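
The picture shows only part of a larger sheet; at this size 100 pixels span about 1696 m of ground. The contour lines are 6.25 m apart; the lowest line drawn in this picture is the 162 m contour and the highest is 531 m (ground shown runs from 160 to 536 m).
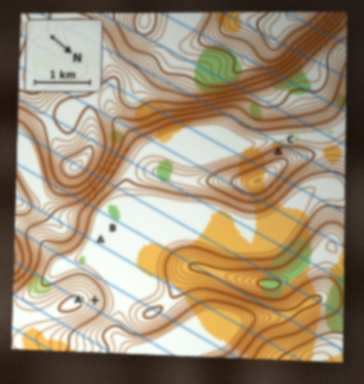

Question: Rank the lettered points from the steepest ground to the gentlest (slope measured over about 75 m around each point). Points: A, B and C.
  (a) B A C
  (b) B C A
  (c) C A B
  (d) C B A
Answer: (c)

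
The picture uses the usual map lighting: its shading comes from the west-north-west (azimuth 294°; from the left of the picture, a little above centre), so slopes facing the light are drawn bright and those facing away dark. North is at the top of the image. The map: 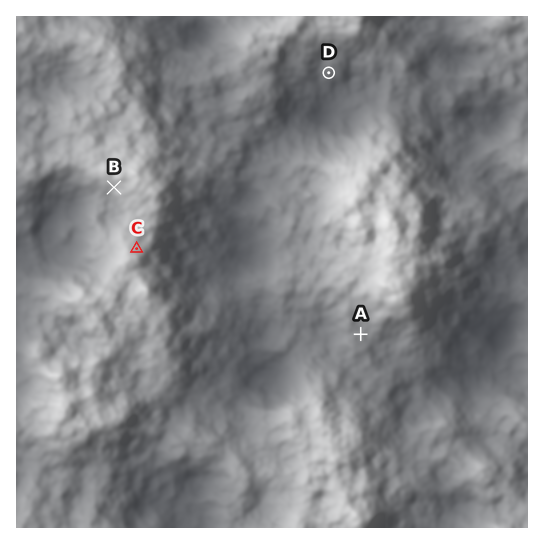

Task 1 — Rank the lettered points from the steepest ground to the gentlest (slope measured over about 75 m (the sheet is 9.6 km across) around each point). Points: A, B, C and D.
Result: B D C A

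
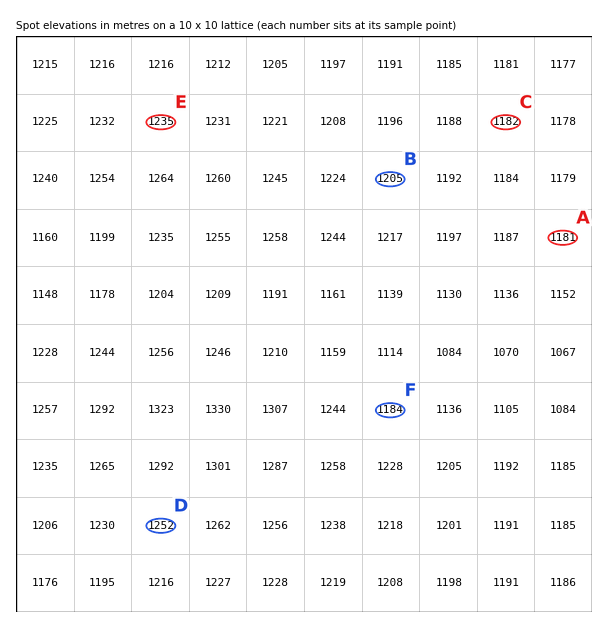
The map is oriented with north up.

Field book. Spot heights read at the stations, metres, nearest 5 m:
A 1180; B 1205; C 1180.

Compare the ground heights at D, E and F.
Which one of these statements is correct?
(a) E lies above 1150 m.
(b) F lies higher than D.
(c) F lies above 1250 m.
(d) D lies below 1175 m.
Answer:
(a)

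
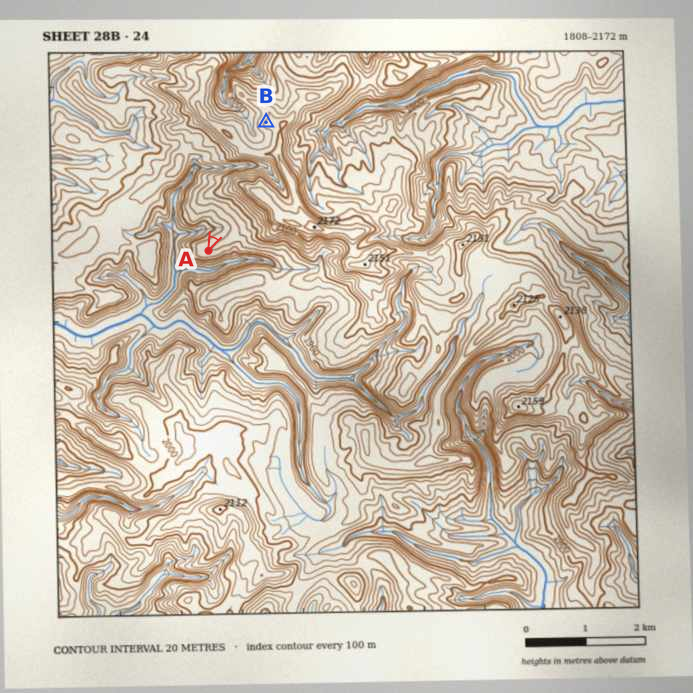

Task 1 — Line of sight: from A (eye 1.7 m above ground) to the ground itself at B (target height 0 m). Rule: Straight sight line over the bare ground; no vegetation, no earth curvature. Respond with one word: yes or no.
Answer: no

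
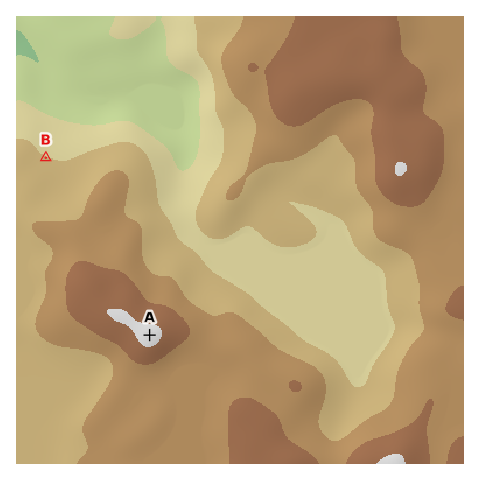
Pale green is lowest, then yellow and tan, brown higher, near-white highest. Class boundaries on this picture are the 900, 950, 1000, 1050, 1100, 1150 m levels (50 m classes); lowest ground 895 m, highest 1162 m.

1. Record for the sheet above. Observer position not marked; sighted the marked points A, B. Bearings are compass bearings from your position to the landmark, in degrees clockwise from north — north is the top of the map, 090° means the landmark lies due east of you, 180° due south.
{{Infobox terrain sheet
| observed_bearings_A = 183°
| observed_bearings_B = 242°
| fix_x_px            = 162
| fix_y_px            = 96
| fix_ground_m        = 910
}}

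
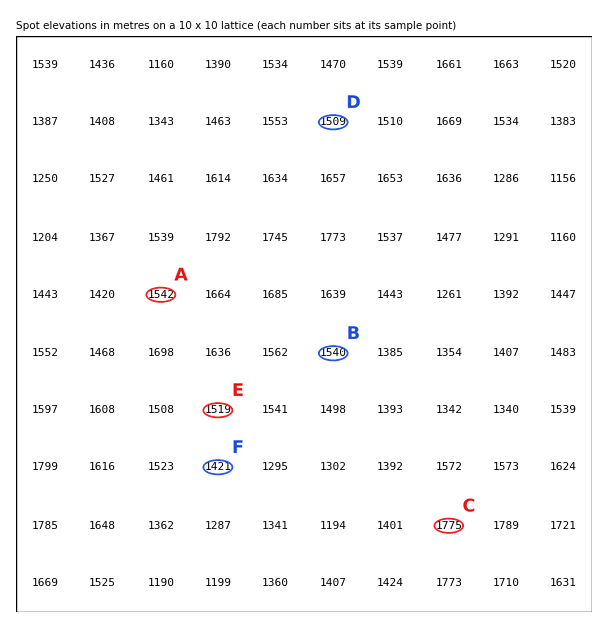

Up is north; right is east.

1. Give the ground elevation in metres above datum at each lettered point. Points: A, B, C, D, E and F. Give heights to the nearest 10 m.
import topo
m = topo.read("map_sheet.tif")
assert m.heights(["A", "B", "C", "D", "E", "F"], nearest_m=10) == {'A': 1540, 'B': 1540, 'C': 1770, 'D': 1510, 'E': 1520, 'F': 1420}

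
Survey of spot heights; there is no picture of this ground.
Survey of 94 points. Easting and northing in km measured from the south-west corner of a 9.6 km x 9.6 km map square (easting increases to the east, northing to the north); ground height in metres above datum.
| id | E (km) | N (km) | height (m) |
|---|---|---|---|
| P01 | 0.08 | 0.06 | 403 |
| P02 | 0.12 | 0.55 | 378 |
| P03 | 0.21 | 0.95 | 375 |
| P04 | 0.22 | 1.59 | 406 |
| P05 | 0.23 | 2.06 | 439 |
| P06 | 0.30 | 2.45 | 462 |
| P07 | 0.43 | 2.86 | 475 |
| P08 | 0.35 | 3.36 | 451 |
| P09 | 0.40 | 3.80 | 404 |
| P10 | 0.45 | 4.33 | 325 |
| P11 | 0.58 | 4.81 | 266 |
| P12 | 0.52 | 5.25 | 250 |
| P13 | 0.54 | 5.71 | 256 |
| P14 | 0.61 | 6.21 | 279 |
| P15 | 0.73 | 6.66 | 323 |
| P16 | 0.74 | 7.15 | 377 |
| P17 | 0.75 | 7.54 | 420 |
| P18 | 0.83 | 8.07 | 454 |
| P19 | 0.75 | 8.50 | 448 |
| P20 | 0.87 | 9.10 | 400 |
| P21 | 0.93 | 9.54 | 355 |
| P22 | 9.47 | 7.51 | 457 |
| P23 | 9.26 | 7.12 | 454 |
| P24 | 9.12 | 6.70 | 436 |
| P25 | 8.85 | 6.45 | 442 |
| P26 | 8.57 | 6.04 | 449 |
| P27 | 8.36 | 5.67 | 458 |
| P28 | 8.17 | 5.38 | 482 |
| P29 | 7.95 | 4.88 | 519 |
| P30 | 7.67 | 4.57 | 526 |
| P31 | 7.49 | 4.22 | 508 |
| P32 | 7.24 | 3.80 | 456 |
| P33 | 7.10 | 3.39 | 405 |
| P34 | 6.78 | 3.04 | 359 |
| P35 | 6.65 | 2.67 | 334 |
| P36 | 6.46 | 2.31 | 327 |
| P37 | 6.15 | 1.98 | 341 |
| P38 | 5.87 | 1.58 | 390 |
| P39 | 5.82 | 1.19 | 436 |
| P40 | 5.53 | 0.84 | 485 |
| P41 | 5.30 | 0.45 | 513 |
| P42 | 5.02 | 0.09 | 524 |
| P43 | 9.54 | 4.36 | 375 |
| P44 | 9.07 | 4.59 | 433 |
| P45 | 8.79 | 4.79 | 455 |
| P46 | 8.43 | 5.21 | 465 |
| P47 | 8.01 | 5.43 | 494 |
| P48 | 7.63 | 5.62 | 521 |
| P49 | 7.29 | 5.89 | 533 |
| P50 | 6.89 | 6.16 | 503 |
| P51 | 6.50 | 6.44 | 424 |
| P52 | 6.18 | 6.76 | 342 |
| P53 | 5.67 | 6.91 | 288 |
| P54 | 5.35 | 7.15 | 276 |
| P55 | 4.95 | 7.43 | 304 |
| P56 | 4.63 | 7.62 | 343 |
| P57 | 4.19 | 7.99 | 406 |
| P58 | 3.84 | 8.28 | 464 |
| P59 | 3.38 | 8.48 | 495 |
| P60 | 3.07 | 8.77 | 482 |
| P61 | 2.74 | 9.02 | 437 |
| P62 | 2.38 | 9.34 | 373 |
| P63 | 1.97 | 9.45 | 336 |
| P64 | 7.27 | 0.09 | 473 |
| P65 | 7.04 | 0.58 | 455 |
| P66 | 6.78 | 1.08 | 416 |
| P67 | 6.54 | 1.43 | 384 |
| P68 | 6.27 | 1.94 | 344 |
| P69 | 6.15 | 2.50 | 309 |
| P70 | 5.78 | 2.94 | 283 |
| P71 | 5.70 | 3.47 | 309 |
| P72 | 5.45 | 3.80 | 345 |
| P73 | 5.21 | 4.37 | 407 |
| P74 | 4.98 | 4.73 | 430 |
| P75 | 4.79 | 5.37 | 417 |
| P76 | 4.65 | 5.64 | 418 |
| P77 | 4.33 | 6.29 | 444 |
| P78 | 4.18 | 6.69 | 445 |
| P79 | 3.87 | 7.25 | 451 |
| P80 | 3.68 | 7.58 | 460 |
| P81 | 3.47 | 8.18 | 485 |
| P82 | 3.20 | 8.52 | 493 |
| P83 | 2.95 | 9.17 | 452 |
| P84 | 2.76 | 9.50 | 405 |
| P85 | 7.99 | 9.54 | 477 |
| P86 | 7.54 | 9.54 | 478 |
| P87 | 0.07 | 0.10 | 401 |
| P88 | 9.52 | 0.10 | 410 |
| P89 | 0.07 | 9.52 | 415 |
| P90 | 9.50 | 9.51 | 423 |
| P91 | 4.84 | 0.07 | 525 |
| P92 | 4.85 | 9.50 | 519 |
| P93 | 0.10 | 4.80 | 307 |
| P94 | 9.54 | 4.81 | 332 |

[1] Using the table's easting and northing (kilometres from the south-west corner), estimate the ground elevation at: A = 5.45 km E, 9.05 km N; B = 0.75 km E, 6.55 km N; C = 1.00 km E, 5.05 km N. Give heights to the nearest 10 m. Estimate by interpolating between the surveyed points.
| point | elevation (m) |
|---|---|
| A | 450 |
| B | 310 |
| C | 270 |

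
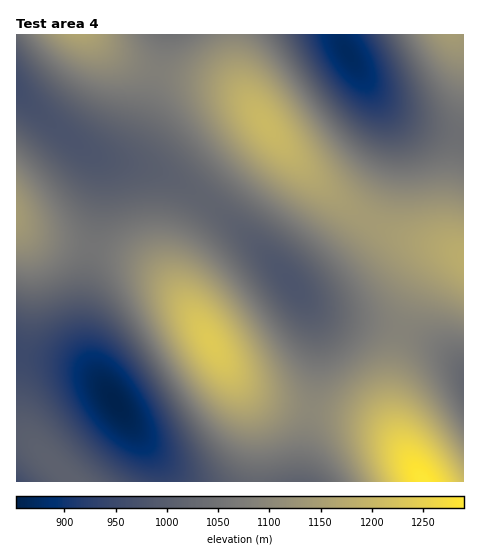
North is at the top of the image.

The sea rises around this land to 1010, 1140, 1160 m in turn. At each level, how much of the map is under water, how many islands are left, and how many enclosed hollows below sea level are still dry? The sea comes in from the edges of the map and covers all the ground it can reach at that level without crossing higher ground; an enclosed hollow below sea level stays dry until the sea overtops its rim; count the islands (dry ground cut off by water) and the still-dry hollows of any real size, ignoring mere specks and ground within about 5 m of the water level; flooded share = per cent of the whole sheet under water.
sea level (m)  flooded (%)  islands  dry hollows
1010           24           0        1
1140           81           1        0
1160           88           2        0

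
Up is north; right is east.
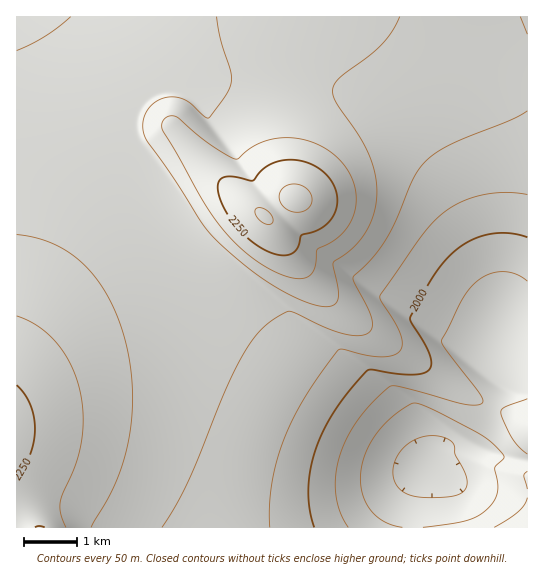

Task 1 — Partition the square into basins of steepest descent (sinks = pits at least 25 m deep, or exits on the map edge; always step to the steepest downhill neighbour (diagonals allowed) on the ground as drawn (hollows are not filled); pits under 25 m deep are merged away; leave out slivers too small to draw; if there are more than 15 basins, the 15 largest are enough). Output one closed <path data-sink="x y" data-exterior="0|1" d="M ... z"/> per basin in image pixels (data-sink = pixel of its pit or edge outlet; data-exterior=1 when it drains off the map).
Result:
<path data-sink="426 469" data-exterior="0" d="M203 167l-13 1-21 13-22 6-32 20-23 23-24 31-43 70-9 20 0 176 511 1 1-107-31-12-30-14-117-79-37-35-40-56z"/><path data-sink="490 378" data-exterior="0" d="M375 16l-77 0-2 2-7 28-5 39 1 80 4 21 7 12-11 5-12 10-8 4 14 14 34 50 37 35 117 79 30 14 30 11 1-345-31-4-40-14-58-26z"/><path data-sink="17 17" data-exterior="1" d="M297 16l-281 1 1 334 18-37 33-53 24-31 23-23 19-14 13-6 22-6 21-13 13-1 62 49 4 0 16-13 11-5-7-12-4-21-1-80 5-39z"/>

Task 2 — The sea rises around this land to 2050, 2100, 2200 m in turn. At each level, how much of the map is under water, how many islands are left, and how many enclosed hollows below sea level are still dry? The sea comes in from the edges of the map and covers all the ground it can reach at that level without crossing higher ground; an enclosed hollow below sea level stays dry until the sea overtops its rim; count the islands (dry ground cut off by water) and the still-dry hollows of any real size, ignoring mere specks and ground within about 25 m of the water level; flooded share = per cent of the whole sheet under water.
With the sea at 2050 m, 23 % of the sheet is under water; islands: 0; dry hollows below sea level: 0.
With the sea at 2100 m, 35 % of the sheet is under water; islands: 0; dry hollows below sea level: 0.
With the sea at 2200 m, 89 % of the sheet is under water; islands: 1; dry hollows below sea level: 0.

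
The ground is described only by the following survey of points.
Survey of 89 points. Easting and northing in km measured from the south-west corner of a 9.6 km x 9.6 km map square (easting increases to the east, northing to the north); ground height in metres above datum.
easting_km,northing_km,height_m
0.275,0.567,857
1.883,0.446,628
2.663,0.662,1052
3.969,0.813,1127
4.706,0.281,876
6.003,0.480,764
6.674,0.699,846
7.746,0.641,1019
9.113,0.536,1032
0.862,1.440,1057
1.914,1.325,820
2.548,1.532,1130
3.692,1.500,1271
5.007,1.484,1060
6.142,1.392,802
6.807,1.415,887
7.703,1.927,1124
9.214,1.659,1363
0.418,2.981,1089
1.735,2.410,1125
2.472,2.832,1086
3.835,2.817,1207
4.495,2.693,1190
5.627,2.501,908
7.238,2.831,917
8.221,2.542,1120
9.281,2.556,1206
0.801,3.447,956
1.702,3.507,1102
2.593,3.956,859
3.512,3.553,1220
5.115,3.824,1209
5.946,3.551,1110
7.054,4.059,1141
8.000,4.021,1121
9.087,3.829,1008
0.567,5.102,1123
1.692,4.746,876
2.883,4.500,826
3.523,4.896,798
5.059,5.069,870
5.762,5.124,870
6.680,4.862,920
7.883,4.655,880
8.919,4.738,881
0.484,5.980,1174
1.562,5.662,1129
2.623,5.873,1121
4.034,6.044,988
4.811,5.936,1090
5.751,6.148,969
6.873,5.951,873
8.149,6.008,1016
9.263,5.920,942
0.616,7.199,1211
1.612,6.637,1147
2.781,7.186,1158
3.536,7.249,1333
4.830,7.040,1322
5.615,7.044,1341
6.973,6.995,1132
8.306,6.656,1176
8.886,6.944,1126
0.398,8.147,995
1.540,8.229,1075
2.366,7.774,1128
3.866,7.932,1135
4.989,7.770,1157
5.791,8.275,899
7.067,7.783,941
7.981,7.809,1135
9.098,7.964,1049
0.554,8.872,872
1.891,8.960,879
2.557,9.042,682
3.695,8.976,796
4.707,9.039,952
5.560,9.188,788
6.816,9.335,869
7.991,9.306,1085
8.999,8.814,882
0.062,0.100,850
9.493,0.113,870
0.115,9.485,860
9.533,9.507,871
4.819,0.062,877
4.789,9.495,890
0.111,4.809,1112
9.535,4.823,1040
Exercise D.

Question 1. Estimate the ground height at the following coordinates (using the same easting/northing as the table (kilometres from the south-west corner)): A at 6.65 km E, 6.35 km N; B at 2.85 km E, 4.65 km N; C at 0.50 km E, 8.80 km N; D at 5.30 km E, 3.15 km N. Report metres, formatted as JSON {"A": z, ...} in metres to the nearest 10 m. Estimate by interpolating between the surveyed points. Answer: {"A": 890, "B": 830, "C": 870, "D": 1070}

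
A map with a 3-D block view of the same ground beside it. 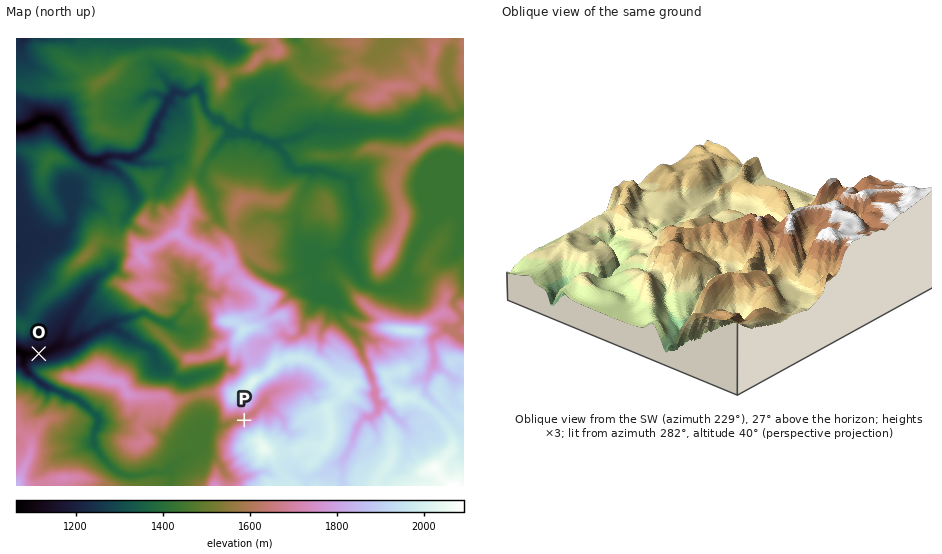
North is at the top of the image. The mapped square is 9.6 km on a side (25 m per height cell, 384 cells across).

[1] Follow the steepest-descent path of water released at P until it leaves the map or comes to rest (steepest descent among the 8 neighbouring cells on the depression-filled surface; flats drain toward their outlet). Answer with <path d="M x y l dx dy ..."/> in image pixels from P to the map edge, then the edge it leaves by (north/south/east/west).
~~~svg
<path d="M244 420l-1-1-7 1-12 6-15 0-3 5-2 7-4 9-13 8-11 9-4 2-10 7-14 0-10 3-9 0-2-1-3 0-7-4-14-12-9-16 0-9 3-6 0-9-2-5-8-8-5-2-5-5-10-3-8-5-9-2-9-5-15-14-2-5 0-10-4-4-3 0"/>
exit: west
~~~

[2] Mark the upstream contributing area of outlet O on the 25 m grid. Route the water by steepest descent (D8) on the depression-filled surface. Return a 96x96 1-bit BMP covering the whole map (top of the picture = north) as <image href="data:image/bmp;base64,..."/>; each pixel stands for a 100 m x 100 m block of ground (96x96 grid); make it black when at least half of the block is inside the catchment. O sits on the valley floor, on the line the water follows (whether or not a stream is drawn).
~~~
<image width="96" height="96" href="data:image/bmp;base64,Qk2+BAAAAAAAAD4AAAAoAAAAYAAAAGAAAAABAAEAAAAAAIAEAAATCwAAEwsAAAIAAAAAAAAA////AAAAAAAAAAAAAAAAAAAAAAAAAAAAAAAAAAAAAAAAAAAAAAAAAAAAAAAAAAAAAAAAAAAAAAAAAAAAAAAAAAAAAAAAAAAAAAAAAAAAAAAAAAAAAAAAAAAAAAAAAAAAAAAAAAAAAAAAAAAAAAAAAAAAAAAAAAAAAAAAAAAAAAAAAAAAAAAAAAAAAAAAAAAAAAAAAAAAAAAAAAAAAAAAAAAAAAAAAAAAAAAAAAAAAAAAAAAAAAAAAAAAAAAAAAAAAAAAAAAAAAAAAAAAAAAAAAAAAAAAAAAAAAAAAAAAAAAAAAAA8AAAAAAAAAAAAAD//gAAAAAAAAAAAAH///+AAAAAAAAAAAH////AAAAAAAAAAA/////gAAAAAAAAf//////gAAAAAAAH///////AAAAAAAAH///////AAAAAAAAH///////AAAAAAAAH///////AAAAAAAAH//////+AAAAAAAAH//////+AAAAAAAAH//////8AAAAAAAAP//////8AAAAAAAAf//////8AAAAAAAA///////+AAAAAAAA///////+AAAAAAAAf//////+AAAAAAAAP///////gAAAAAAAP///////wAAAAAAAH///////4AAAAAAAH///////4AAAAAAAD///////4AAAAAAAA///////wAAAAAAAAf//////gAAAAAAAAP/////+AAAAAAAAAH/////8AAAAAAAAAH/////4AAAAAAAAAD/////wAAAAAAAAAB/////AAAAAAAAAAA////+AAAAAAAAAAAf///8AAAAAAAAAAAP///4AAAAAAAAAAAP/D/AAAAAAAAAAAACAB+AAAAAAAAAAAAAAAYAAAAAAAAAAAAAAAAAAAAAAAAAAAAAAAAAAAAAAAAAAAAAAAAAAAAAAAAAAAAAAAAAAAAAAAAAAAAAAAAAAAAAAAAAAAAAAAAAAAAAAAAAAAAAAAAAAAAAAAAAAAAAAAAAAAAAAAAAAAAAAAAAAAAAAAAAAAAAAAAAAAAAAAAAAAAAAAAAAAAAAAAAAAAAAAAAAAAAAAAAAAAAAAAAAAAAAAAAAAAAAAAAAAAAAAAAAAAAAAAAAAAAAAAAAAAAAAAAAAAAAAAAAAAAAAAAAAAAAAAAAAAAAAAAAAAAAAAAAAAAAAAAAAAAAAAAAAAAAAAAAAAAAAAAAAAAAAAAAAAAAAAAAAAAAAAAAAAAAAAAAAAAAAAAAAAAAAAAAAAAAAAAAAAAAAAAAAAAAAAAAAAAAAAAAAAAAAAAAAAAAAAAAAAAAAAAAAAAAAAAAAAAAAAAAAAAAAAAAAAAAAAAAAAAAAAAAAAAAAAAAAAAAAAAAAAAAAAAAAAAAAAAAAAAAAAAAAAAAAAAAAAAAAAAAAAAAAAAAAAAAAAAAAAAAAAAAAAAAAAAAAAAAAAAAAAAAAAAAAAAAAAAAAAAAAAAAAAAAAAAAAAAAAAAAAAAAAAAAAAAAAAAAAAAAAAAAAAAAAAAAAAAAAAAAAAAAAAAAAAAAAAAAAAAAAAAAAAAAAAAA="/>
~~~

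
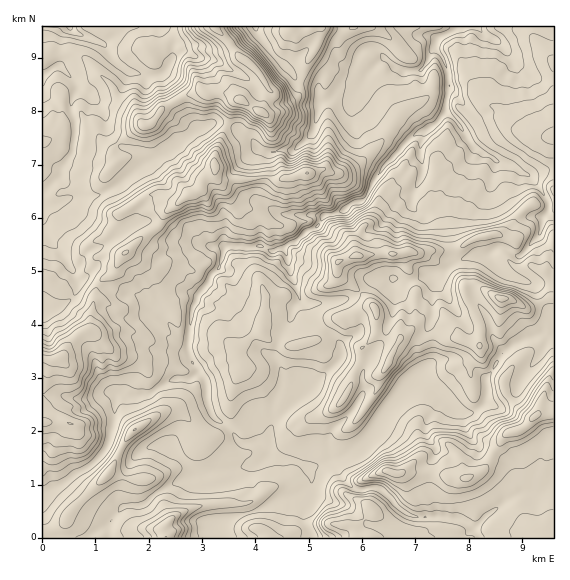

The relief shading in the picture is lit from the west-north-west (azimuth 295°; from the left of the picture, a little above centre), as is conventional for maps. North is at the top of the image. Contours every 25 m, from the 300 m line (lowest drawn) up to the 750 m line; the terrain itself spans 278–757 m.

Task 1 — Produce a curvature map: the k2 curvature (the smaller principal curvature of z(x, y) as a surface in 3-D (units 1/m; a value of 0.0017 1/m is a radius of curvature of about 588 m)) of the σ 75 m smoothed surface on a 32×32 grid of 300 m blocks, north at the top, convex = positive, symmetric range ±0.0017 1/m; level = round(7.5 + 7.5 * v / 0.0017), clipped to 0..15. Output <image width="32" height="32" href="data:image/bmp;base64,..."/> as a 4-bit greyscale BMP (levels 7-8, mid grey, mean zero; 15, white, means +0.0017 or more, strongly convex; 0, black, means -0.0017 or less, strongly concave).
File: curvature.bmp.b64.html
<image width="32" height="32" href="data:image/bmp;base64,Qk12AgAAAAAAAHYAAAAoAAAAIAAAACAAAAABAAQAAAAAAAACAAATCwAAEwsAABAAAAAAAAAAAAAAABEREQAiIiIAMzMzAERERABVVVUAZmZmAHd3dwCIiIgAmZmZAKqqqgC7u7sAzMzMAN3d3QDu7u4A////AGZmZmh0Zmh3NFdmd4dVh3hYd1VXdFUzVkVkhwEjZmd3VnZlJFVnd1ZjRWBId1Zmd1NXZ5VGZmd3dFEDdmiXV3dlEXOHZmd2Z3ZSSmdXd2d3dpAzJWiHd2d3ZSJYOGRlV3imCFRnhWdndmZFZVc2iFR3dhV3ZzV3Z4ZFRGdUNDOGZTVUN4codnZVkmJWZWMzV2Z0VmNWN4dnZIZFNmZzdDh4hGV3Y2eIZWU2WDNoYzclaVaGd2SIdUh4NlZ1RFkVdEdoZndjiHdnd0Nlhmh3VEZFeFZmcYd4dnWWZHdXVmZmZGZ3Z4F3d3VDNZVXZGSHZXdGRXdjN2h1V2REaFSVYxaGVXZ4eBRpgWVzM0NDdBNndHZ4ZndzdzJmmGZ2ZTNjZ2Z3RnVlQhAwJ0hXZmV2SBV3ZmRWNFWHiRB1dVRWRWdiZ2WHZ3RjdiEwAEVld3VWYXdkNYZ4Z0N4d0MHZXd3dXJmeGM0dnVmeJaJBIV3d2YldXaHVEaXNEGGZWBUiGYkZoZmdEQzdlEQBFR3A4c0d4h3V0amVBMihhRld2EXF3iIdXZXaFQzOJhDVnd3QHd3eGZVZidnhpR0U2d3eIBod3dmV3QiOGhFcERnd2aAiHdmVXhFdTUyaAN0dnQxUIiFaIeFWJcyRmEHZlRFiAiHVXiEJmZmNoUgeXk3ZmUyQld2"/>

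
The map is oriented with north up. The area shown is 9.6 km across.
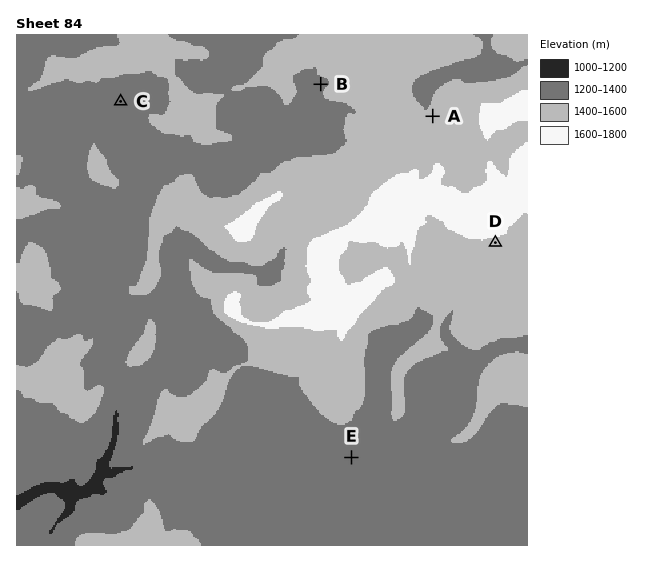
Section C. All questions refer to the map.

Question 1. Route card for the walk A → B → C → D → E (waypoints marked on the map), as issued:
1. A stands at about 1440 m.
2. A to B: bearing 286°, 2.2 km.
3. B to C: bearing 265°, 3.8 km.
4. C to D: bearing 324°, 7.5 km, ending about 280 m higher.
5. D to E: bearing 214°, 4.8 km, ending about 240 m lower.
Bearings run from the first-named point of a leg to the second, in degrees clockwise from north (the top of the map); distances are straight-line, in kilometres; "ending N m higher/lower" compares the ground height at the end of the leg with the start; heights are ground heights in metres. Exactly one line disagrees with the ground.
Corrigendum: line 4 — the bearing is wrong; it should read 111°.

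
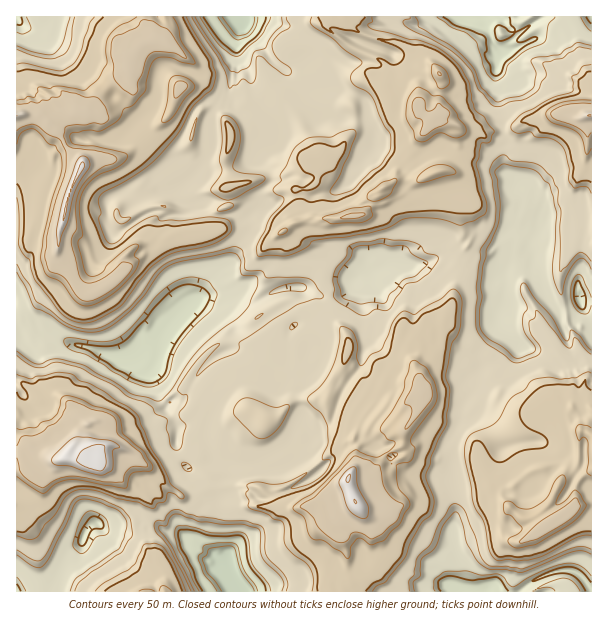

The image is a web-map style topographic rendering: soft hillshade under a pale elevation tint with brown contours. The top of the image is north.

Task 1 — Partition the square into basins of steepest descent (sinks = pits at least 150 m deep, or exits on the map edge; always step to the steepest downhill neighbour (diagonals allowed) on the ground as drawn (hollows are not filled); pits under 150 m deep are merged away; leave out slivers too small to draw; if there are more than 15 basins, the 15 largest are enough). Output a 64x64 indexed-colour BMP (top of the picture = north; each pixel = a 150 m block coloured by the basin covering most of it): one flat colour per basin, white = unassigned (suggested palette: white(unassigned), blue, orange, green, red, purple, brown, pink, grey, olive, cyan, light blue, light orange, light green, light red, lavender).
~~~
<image width="64" height="64" href="data:image/bmp;base64,Qk12CAAAAAAAAHYAAAAoAAAAQAAAAEAAAAABAAQAAAAAAAAIAAATCwAAEwsAABAAAAAAAAAA////ALR3HwAOf/8ALKAsACgn1gC9Z5QAS1aMAMJ34wB/f38AIr28AM++FwDox64AeLv/AIrfmACWmP8A1bDFAHd3d3d3d3d3IiIiIiIiIiIiIlVVVVVVVVVVVVVVVVVVd3d3d3d3d3ciIiIiIiIiIiIiJVVVVVVVVVVVVVVVVVV3d3d3d3d3dyIiIiIiIiIiIiIlVVVVVVVVVVVVVVVVVXd3d3d3d3d3IiIiIiIiIiIiIiVVVVVVVVVVVVVVVVVVd3d3d3d3d3IiIiIiIiIiIiIiJVVVVVVVVVVVVVVVVVV3d3d3d3d3IiIiIiIiIiIiIiJVVVVVVVVVVVVVVVVVVXd3d3d3d3ciIiIiIiIiIiIiIlVVVVVVVVVVVSIiVVVVd3d3d3d3ciIiIiIiIiIiIiIlVVVVVVVVVVVVIiIlVVV3d3d3d3dyIiIiIiIiIiIiIiJVVVVVVVVVVVUiIiJVVXd3d3d3d3ciIiIiIiIiIiIiIiJVVVVVVVVVVVIiIiJVInd3d3d3dyIiIiIiIiISIiIiIlVVVVVVVVVVIiIiIiIid3d3d3d3IiEREiIiIREiIiIlVVVVVVVVVVIiIiIiIiInd3d3dyIiERERERERERIiIiJVVVVVVVVVUiIiIiIiIiJ3d3dyIiERERERERERIiIiIiIiVVVVVVUiIiIiIiIiIid3ciIiEREREREREREiIiIiIiJVVVVVVSIiIiIiIiIiIiISIiERERERERERIiIiIiIiIiVVVVVSIiIiIiIiIiIiIhEREREREREREREiIiIiIiIiJEREREQiIiIiIiIiIiIhERERERERERERESIiIiIiIiIkRERERERCIiIiIiIiIiIRERERERERERERIiIiIiIiIiJEREREREQiIiIkIiIiIRERERERERERERESIiIiIiIiIkREREREREIiIkQiIiIREREREREREREREREiIiIiIiESJEREREREREIkRCIiIRERERERERERERERERERIiIiEREkRERERERERERCIhERERERERERERERERERERESIiERERREREREREREREIRERERERERERERERERERERERIiIRERFEREREREREREQhERERERERERERERERERERERESIREREUREREREREREREERERERERERERERERERERERERERERESJEREREREREREQREREREREREREREREREREREREREREREkRERERERERERBERERERERERERERERERERERERERERESJEREREREREREEREREREREREREREREREREREREREREREkREREREREREQRERERERERERERERERERERERERERERERRERERERERERBEREREREREREREREREREREREREREREREUREREREREREERERERERERERERERERERERERERERERERREREREREREQREREREREREREREREREREREREREREREREURERERERERBERERIhERERERERERERERERERERERERERREREREREREERERIiIxERERERERERERERERERERERERFEREREREREQREREiIjMREREREREREREREREREREREREURERERERERBEREyIzMzERERERERERERERERERERERERREREREREREERETMzMzMxEREREREREREREREREREREREUREREREREQRERMzMzMzMxERERERERERERERERERERERRERERERERCIREzMzMzMzMRERERERERERERERERERERFEREREREREIhETMzMzMzMzMzMREREREREREREREREREUREREREREQiIiMzMzMzMzMzMxERERERMxEREREREREURERERERERCIiIjMzMzMzMzMzMRERERMzMzMxERERERREREREREREIiIiMzMzMzMzMzMzEREREzMzMzMREREREUREREREREQiIiIzMzMzMzMzMzERERETMzMzMxEREREURERERERERCIiIjMzMzMzMzMzMzMRERETMzMzMxERERREREREREREIiIiIzMzMzMzMzMzMzMzEREzMzMzMyIRFEREREREREQiIiIiMzMzMzMzMzMzMzMzETMzMzMzIiJERERERERERCIiIiIiIjMzMzMzMzMzMzMzMzMzMzMiIiREREREREREIiIiIiIiIzMzMzMzMzMzMzMzMzMzMyIiJEREREREREQiIiIiIiIiMzMzMzMzMzMzMzMzMzMzMiIkRERERERERCIiIiIiIiIjMzMzMzMzMzMzMzMzMzMzIiZmZmREREREIigiIiIiIiIzMzMzMzMzMzMzMzMzMzMiZmZmZmRERESIiIiIIiIiIiMzMzMzMzMzMzMzMzMzMiZmZmZmZmZmZoiIiIiCIiIiIjMzMzMzMzMzMzMzMzMiJmZmZmZmZmZmiIiIiIgiIiIiMzMzMzMzMzMzMzMzIiImZmZmZmZmZmaIiIiIiCIiIiIzMzMzMzMzMzMzMzIiIiZmZmZmZmZmZoiIiIiIiCIiIzMzMzMzMzMzMzMzMiIiJmZmZmZmZmZmiIiIiIiIIiIzMzMzMzMzMzMzMzMyIiJmZmZmZmZmZmaIiIiIiIiCIzMzMzMzMzMzMzMzMiIiJmZmZmZmZmZmZoiIiIiIiIgjMzMzMzMzMzMzMzIiIiZmZmZmZmZmZmZmiIiIiIiIiIIzMzMzMzMzMzMzIiJmZmZmZmZmZmZmZmaIiIiIiIiIgjMzMzMzMzMzMzIiZmZmZmZmZmZmZmZmZoiIiIiIiIgiIzMzMzMzMzMzMiZmZmZmZmZmZmZmZmZm"/>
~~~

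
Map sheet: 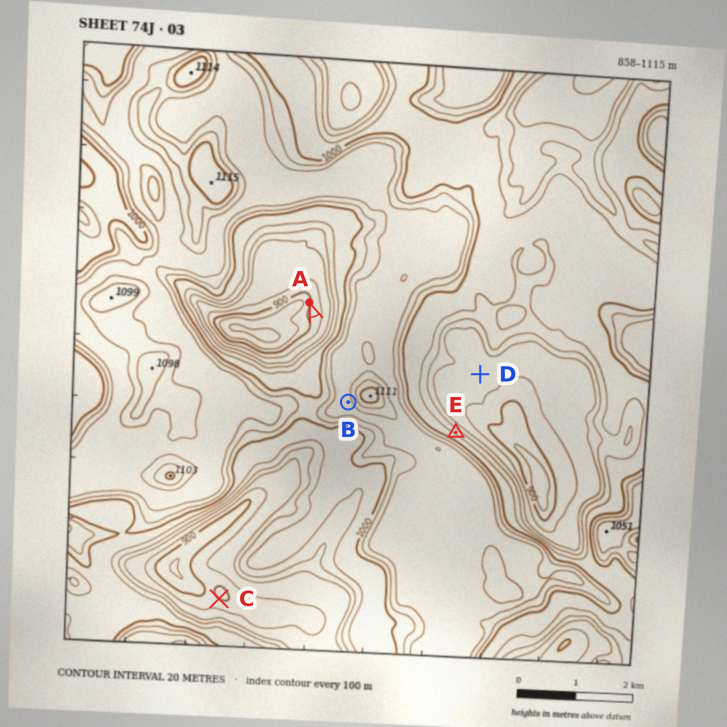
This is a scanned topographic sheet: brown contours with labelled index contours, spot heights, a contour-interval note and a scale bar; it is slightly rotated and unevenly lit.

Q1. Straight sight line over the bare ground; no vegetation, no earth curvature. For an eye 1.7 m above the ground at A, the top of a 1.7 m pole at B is hidden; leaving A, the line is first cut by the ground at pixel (324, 339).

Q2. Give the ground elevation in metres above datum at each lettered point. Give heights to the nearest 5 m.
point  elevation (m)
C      900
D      925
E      975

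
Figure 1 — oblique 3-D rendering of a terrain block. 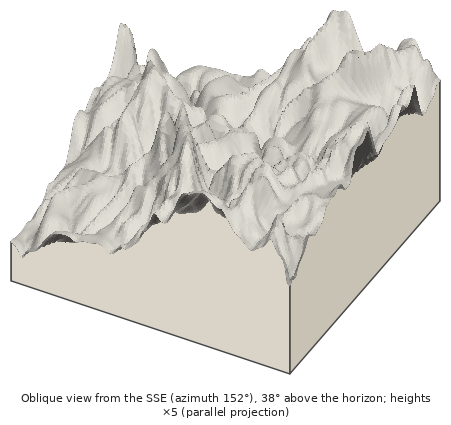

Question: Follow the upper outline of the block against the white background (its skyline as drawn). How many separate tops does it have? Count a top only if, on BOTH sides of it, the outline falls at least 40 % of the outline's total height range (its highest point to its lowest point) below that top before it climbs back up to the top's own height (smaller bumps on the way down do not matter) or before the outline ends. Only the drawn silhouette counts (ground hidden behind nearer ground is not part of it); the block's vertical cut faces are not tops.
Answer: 0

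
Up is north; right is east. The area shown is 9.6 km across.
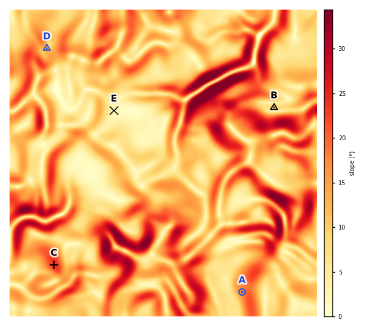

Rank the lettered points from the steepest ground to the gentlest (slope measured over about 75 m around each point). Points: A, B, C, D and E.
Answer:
C A D B E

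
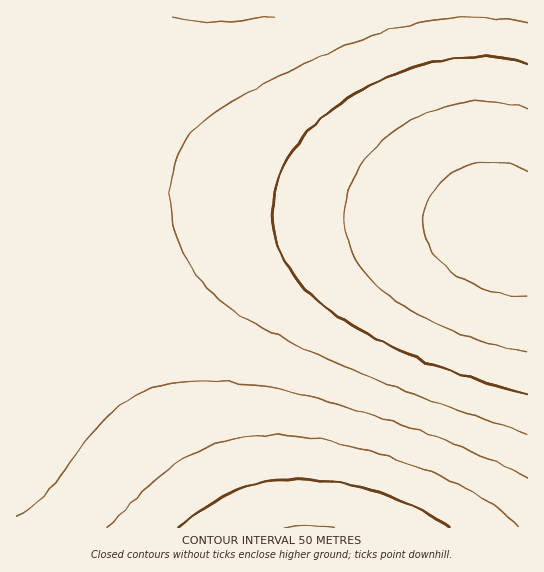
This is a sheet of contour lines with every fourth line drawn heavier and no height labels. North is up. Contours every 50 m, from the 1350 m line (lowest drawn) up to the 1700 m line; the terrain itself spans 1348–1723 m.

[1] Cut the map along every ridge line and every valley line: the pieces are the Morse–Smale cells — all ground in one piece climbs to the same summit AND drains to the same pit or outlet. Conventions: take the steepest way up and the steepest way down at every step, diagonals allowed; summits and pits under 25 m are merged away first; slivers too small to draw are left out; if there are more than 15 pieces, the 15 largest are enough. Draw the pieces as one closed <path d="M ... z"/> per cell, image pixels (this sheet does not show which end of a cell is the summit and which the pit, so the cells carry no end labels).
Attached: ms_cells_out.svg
<path d="M527 16l-50 1 0 61 6 85 8 44 11 24-13-6-26-5-82-11-71-12-68-17-77-31-43-21-85-48-12-4-9 1 1 451 511-1z"/><path d="M477 16l-460 0-1 59 21 5 85 48 43 21 77 31 68 17 71 12 82 11 38 9-10-22-8-44-4-50z"/>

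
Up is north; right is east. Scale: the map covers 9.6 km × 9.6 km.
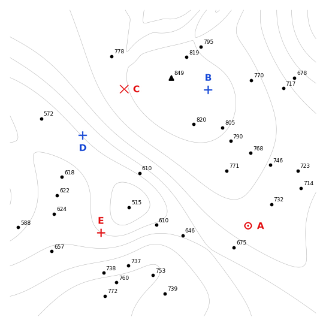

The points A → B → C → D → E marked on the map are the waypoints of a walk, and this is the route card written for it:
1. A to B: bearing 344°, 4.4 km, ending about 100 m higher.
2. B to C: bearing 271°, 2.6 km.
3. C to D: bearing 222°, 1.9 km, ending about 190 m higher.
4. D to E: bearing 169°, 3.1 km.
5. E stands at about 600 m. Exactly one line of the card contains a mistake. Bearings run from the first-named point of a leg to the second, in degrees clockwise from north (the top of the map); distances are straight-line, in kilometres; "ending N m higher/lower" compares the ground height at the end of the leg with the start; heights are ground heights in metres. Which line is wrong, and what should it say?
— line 3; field sense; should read lower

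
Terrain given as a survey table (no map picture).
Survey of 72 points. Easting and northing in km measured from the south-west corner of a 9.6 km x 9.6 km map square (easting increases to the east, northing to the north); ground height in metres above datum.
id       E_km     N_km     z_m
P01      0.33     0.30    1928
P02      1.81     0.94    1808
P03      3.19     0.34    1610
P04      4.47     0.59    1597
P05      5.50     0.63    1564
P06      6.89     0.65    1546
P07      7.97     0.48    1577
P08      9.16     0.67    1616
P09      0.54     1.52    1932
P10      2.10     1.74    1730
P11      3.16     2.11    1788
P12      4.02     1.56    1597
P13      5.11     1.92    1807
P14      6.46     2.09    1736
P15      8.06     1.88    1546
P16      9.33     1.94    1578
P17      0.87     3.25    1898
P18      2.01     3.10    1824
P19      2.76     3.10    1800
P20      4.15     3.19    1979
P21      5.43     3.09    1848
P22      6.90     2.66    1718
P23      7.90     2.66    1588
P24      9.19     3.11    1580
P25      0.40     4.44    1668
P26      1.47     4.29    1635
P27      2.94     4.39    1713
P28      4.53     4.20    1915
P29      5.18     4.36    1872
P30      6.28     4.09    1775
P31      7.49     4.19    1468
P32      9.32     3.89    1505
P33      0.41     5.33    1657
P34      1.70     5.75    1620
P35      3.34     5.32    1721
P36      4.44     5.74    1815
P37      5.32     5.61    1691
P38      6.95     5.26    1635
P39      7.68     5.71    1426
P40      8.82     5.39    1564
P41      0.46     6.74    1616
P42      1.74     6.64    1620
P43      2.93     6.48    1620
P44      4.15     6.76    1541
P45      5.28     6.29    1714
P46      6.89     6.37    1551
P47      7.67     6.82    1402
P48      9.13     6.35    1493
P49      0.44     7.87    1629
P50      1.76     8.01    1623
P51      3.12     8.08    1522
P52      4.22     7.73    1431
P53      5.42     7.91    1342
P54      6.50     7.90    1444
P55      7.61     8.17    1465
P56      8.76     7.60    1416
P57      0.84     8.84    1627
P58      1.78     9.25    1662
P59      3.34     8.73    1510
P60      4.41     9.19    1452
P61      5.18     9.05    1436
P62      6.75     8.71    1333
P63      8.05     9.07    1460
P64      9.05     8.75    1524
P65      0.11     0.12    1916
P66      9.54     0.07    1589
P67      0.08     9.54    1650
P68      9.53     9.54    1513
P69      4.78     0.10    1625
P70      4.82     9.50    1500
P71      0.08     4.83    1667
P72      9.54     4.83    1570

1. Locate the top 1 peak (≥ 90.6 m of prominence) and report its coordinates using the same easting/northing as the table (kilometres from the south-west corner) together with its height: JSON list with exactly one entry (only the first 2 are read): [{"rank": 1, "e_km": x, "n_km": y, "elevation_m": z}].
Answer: [{"rank": 1, "e_km": 3.99, "n_km": 3.21, "elevation_m": 1987}]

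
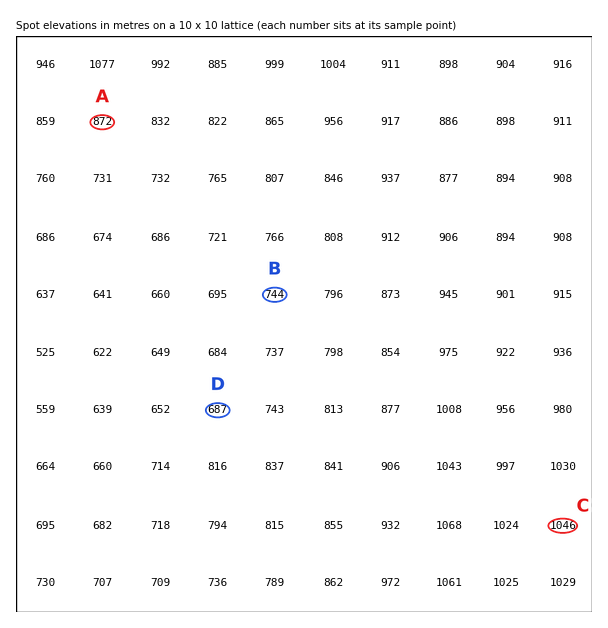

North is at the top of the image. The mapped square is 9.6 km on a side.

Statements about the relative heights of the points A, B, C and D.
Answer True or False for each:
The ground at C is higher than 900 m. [True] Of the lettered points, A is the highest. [False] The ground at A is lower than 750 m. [False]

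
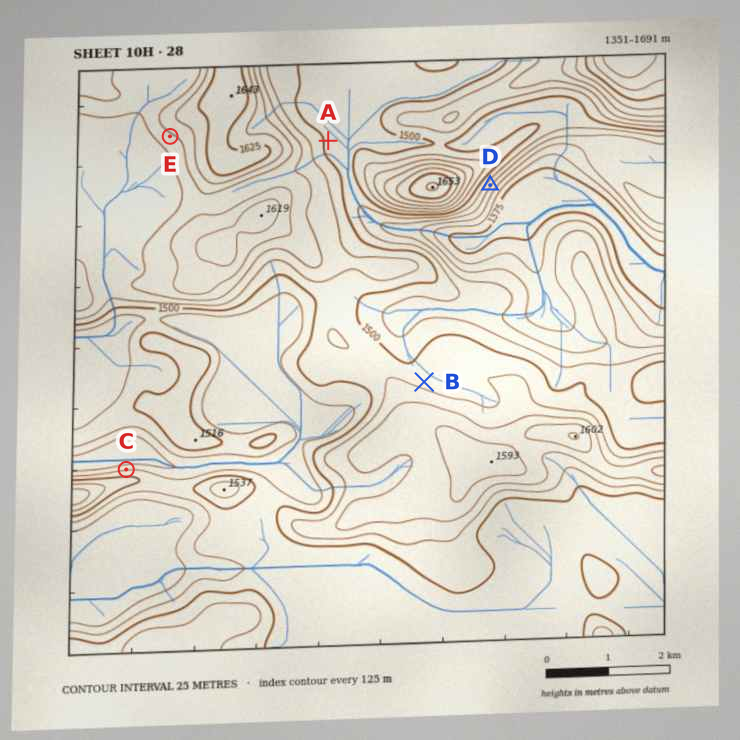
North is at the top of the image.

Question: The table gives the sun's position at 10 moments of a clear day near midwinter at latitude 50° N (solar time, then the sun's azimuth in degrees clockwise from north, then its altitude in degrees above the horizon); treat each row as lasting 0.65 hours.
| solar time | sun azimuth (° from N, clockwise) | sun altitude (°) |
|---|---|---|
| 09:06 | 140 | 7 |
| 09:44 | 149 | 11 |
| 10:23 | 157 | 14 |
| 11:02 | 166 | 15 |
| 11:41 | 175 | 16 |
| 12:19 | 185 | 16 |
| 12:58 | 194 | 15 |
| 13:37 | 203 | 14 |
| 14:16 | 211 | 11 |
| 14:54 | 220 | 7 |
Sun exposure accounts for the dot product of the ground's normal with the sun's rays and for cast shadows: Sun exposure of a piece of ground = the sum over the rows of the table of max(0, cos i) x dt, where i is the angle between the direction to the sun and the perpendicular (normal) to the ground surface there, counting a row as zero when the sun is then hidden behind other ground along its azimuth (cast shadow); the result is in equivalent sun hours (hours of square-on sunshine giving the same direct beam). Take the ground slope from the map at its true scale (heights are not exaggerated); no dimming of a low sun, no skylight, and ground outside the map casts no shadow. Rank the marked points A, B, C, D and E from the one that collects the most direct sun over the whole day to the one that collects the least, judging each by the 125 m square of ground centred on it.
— D > E > A > B > C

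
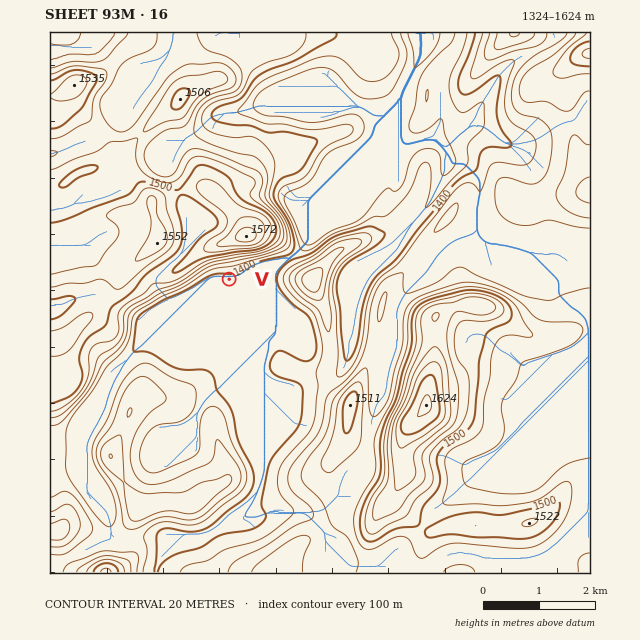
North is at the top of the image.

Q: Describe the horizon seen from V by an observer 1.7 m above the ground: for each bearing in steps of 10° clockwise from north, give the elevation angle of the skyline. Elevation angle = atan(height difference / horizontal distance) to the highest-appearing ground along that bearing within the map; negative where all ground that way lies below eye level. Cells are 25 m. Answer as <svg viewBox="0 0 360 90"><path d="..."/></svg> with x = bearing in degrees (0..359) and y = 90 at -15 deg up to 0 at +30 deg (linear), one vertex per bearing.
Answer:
<svg viewBox="0 0 360 90"><path d="M0 33l10 0 10 1 10 2 10 5 10 8 10 7 10 2 10-3 10-3 10 2 10 1 10-1 10 0 10 2 10 1 10 1 10 0 10 0 10 0 10 0 10 0 10 0 10 1 10-3 10-1 10-1 10-4 10-4 10-2 10-2 10-2 10-2 10-3 10-2 10 0"/></svg>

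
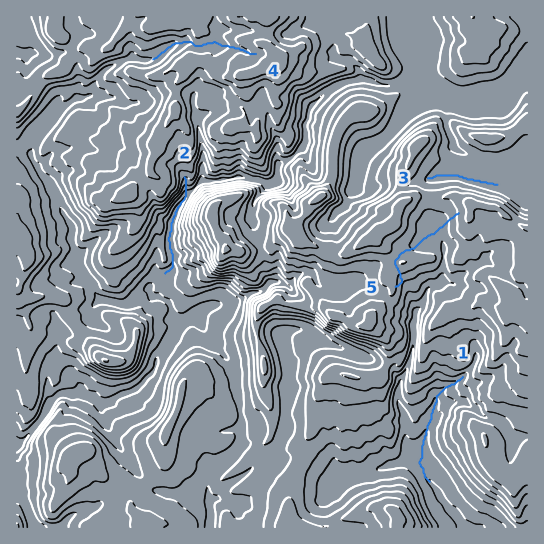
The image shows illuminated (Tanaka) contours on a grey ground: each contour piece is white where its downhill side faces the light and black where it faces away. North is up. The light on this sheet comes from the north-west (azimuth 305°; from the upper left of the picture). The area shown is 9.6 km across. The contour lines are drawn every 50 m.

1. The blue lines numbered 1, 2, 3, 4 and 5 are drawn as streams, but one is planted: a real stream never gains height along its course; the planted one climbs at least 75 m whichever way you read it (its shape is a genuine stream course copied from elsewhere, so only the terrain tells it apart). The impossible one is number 5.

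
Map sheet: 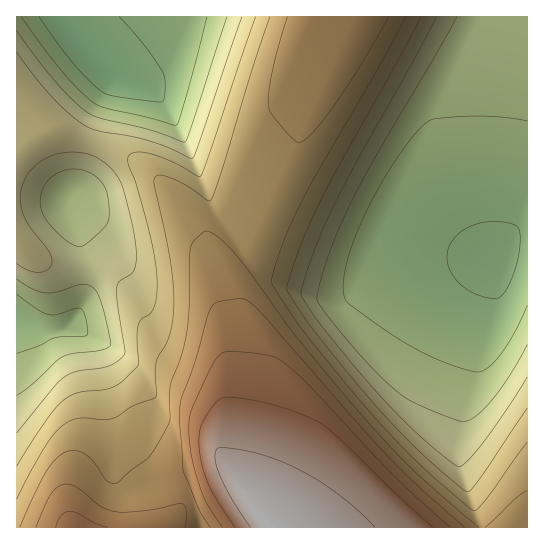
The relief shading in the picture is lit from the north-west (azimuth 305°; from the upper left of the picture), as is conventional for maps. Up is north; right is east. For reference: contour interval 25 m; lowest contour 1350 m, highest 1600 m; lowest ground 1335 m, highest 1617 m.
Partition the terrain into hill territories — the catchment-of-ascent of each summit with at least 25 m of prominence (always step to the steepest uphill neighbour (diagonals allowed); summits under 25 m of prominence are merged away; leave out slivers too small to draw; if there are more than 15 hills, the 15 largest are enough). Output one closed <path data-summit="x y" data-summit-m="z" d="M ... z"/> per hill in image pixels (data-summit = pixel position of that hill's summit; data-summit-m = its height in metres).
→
<path data-summit="275 527" data-summit-m="1617" d="M527 16l-45 0-7 34-3 28 0 56 3 36 9 61 5 19 6 11-65-10-39 0-20 5-14 0-55-20-48-21-40-12-10-16-13-34-16-32-14-22-8-8-42-15-27-29-23-31-45 1 0 302 22 9 25 0 8-3 25 16 15 72 14 32 16 25 8 7 32 14 10 7 10 30 327-1z"/><path data-summit="355 17" data-summit-m="1522" d="M481 16l-419 0-1 2 23 29 27 29 36 12 14 11 14 22 16 32 13 34 10 16 40 12 48 21 55 20 14 0 20-5 39 0 65 10-8-19-7-31-8-77 0-56z"/><path data-summit="74 527" data-summit-m="1561" d="M17 320l-1 207 183 1-8-30-10-7-32-14-8-7-16-25-14-32-15-72-25-16-8 3-25 0z"/>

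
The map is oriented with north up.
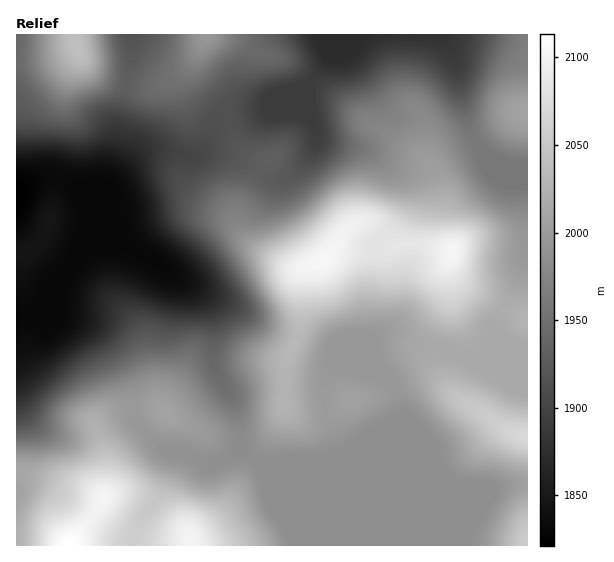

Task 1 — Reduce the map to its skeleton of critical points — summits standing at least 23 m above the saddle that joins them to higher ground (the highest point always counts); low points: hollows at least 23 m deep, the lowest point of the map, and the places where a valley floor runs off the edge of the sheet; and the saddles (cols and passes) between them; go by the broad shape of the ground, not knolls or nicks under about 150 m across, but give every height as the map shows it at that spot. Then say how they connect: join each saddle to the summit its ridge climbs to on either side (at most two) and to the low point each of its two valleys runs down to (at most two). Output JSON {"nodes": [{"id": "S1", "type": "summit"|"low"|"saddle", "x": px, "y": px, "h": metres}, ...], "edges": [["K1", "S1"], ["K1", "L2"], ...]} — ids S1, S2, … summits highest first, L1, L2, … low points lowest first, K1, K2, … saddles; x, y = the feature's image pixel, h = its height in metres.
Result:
{"nodes": [
{"id": "S1", "type": "summit", "x": 69, "y": 545, "h": 2113},
{"id": "S2", "type": "summit", "x": 323, "y": 260, "h": 2103},
{"id": "S3", "type": "summit", "x": 191, "y": 544, "h": 2101},
{"id": "S4", "type": "summit", "x": 527, "y": 436, "h": 2070},
{"id": "S5", "type": "summit", "x": 527, "y": 545, "h": 2055},
{"id": "S6", "type": "summit", "x": 77, "y": 45, "h": 2041},
{"id": "S7", "type": "summit", "x": 526, "y": 111, "h": 2007},
{"id": "S8", "type": "summit", "x": 206, "y": 36, "h": 1995},
{"id": "L1", "type": "low", "x": 19, "y": 195, "h": 1821},
{"id": "L2", "type": "low", "x": 341, "y": 47, "h": 1873},
{"id": "K1", "type": "saddle", "x": 465, "y": 357, "h": 2014},
{"id": "K2", "type": "saddle", "x": 527, "y": 483, "h": 2005},
{"id": "K3", "type": "saddle", "x": 253, "y": 460, "h": 1984},
{"id": "K4", "type": "saddle", "x": 477, "y": 141, "h": 1959},
{"id": "K5", "type": "saddle", "x": 126, "y": 85, "h": 1930},
{"id": "K6", "type": "saddle", "x": 229, "y": 112, "h": 1914},
{"id": "K7", "type": "saddle", "x": 57, "y": 177, "h": 1833}],
"edges": [["K1", "S2"], ["K1", "S4"], ["K1", "L1"], ["K2", "S4"], ["K2", "S5"], ["K2", "L1"], ["K3", "S2"], ["K3", "S3"], ["K3", "L1"], ["K4", "S2"], ["K4", "S7"], ["K4", "L1"], ["K4", "L2"], ["K5", "S6"], ["K5", "S8"], ["K5", "L1"], ["K6", "S8"], ["K6", "L1"], ["K6", "L2"], ["K7", "S1"], ["K7", "S6"], ["K7", "L1"]]}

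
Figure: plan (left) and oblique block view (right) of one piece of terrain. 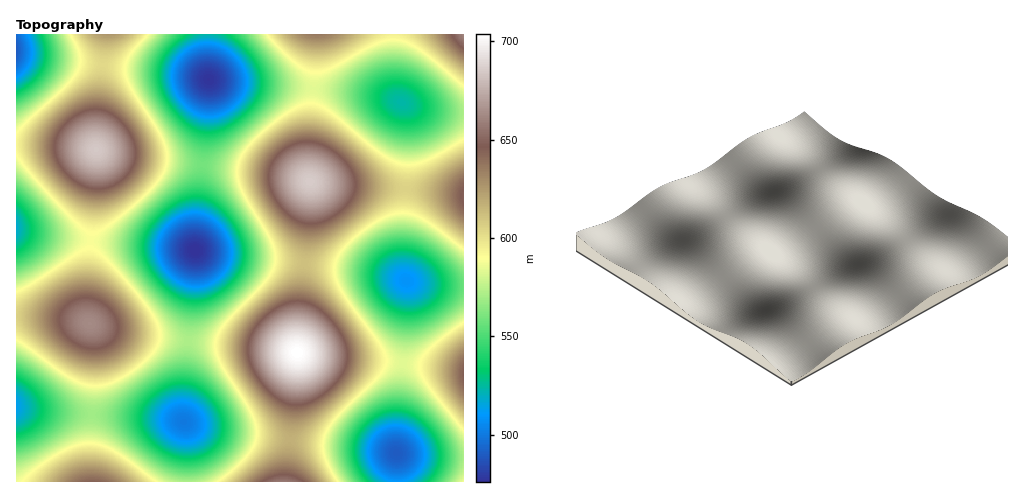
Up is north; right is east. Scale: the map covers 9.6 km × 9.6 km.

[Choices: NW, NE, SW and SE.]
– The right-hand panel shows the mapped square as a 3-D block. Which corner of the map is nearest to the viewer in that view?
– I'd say NW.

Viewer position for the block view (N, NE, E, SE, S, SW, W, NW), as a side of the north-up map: NW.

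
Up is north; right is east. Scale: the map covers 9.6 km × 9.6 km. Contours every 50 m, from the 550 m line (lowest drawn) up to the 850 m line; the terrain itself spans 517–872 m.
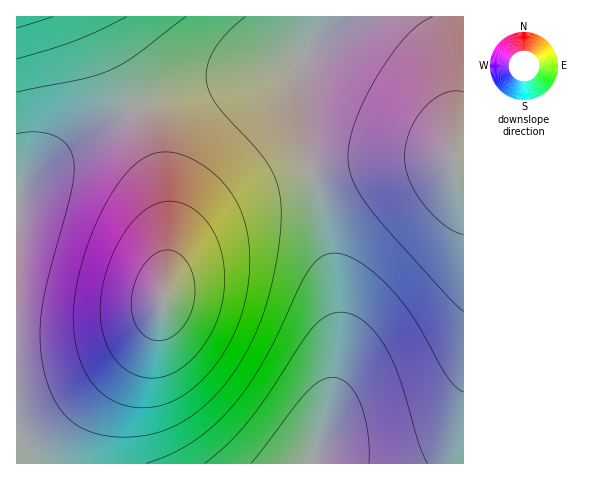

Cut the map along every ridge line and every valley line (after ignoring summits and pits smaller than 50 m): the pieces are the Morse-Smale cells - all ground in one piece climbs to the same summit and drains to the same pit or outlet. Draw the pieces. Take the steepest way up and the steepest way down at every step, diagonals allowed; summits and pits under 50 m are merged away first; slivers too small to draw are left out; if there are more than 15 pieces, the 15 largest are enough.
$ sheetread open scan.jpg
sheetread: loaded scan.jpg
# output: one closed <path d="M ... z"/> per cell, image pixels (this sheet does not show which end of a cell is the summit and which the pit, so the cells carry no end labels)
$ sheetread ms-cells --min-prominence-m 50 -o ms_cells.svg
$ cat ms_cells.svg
<path d="M299 62l-16 8-103 22-44 16-28 14-40 25-25 18-19 21-8 21 1 257 292 0 2-2 12-29 13-52 3-28 0-37-9-64-20-86-9-51-4-33z"/><path d="M463 16l-141 0-3 16-19 30-3 20 4 33 9 51 20 86 9 64 0 37-3 28-13 52-12 31 153-1z"/><path d="M321 16l-304 0-1 190 8-20 19-21 25-18 40-25 36-17 36-13 42-11 47-8 25-8 9-8 12-16 5-13z"/>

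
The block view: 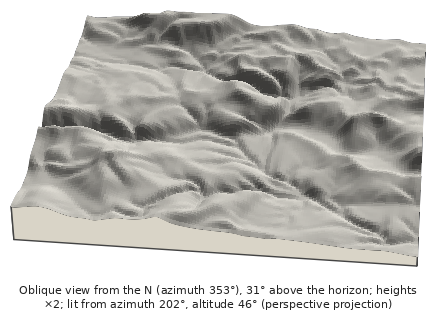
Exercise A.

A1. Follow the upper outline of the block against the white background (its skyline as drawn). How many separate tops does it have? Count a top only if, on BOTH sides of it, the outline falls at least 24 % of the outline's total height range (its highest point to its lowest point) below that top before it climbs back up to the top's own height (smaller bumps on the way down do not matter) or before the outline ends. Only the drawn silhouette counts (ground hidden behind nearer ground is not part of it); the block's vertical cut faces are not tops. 0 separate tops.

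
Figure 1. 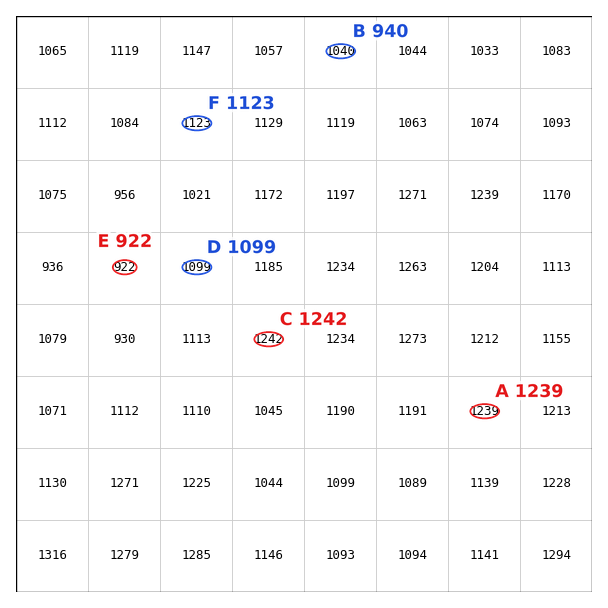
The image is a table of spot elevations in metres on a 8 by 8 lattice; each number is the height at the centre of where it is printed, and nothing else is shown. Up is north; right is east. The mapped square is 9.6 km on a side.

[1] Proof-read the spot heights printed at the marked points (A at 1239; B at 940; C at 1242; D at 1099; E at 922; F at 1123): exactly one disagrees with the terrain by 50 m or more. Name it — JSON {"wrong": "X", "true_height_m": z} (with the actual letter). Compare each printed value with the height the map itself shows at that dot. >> {"wrong": "B", "true_height_m": 1040}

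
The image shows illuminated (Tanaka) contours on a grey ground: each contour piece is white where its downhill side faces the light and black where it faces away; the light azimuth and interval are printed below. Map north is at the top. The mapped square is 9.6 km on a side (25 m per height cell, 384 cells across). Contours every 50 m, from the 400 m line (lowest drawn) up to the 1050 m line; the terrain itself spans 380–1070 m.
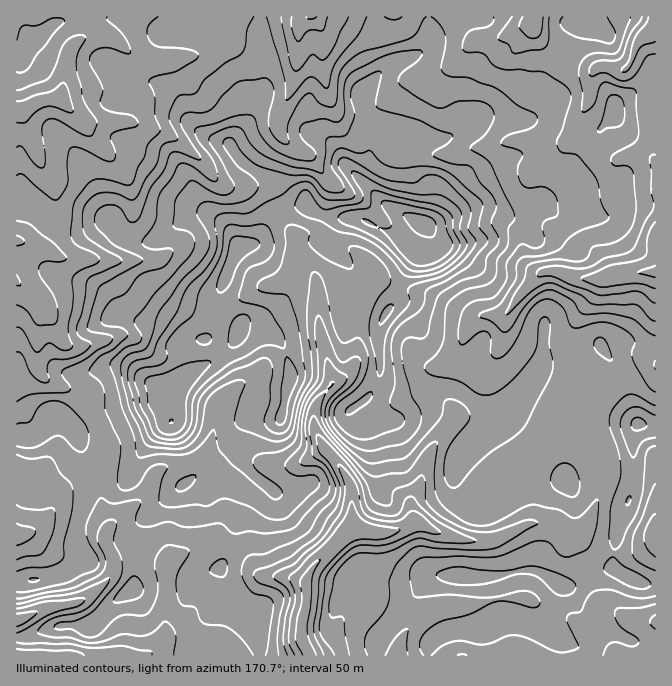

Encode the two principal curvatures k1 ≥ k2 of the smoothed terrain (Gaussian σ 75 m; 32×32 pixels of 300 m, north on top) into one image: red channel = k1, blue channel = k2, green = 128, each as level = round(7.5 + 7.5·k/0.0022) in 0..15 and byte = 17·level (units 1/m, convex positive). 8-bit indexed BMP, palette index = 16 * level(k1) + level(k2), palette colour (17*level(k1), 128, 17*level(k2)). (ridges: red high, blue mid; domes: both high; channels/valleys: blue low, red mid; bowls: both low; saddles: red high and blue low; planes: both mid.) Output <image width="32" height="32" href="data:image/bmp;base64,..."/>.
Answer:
<image width="32" height="32" href="data:image/bmp;base64,Qk02CAAAAAAAADYEAAAoAAAAIAAAACAAAAABAAgAAAAAAAAEAAATCwAAEwsAAAABAAAAAAAAAIAAABGAAAAigAAAM4AAAESAAABVgAAAZoAAAHeAAACIgAAAmYAAAKqAAAC7gAAAzIAAAN2AAADugAAA/4AAAACAEQARgBEAIoARADOAEQBEgBEAVYARAGaAEQB3gBEAiIARAJmAEQCqgBEAu4ARAMyAEQDdgBEA7oARAP+AEQAAgCIAEYAiACKAIgAzgCIARIAiAFWAIgBmgCIAd4AiAIiAIgCZgCIAqoAiALuAIgDMgCIA3YAiAO6AIgD/gCIAAIAzABGAMwAigDMAM4AzAESAMwBVgDMAZoAzAHeAMwCIgDMAmYAzAKqAMwC7gDMAzIAzAN2AMwDugDMA/4AzAACARAARgEQAIoBEADOARABEgEQAVYBEAGaARAB3gEQAiIBEAJmARACqgEQAu4BEAMyARADdgEQA7oBEAP+ARAAAgFUAEYBVACKAVQAzgFUARIBVAFWAVQBmgFUAd4BVAIiAVQCZgFUAqoBVALuAVQDMgFUA3YBVAO6AVQD/gFUAAIBmABGAZgAigGYAM4BmAESAZgBVgGYAZoBmAHeAZgCIgGYAmYBmAKqAZgC7gGYAzIBmAN2AZgDugGYA/4BmAACAdwARgHcAIoB3ADOAdwBEgHcAVYB3AGaAdwB3gHcAiIB3AJmAdwCqgHcAu4B3AMyAdwDdgHcA7oB3AP+AdwAAgIgAEYCIACKAiAAzgIgARICIAFWAiABmgIgAd4CIAIiAiACZgIgAqoCIALuAiADMgIgA3YCIAO6AiAD/gIgAAICZABGAmQAigJkAM4CZAESAmQBVgJkAZoCZAHeAmQCIgJkAmYCZAKqAmQC7gJkAzICZAN2AmQDugJkA/4CZAACAqgARgKoAIoCqADOAqgBEgKoAVYCqAGaAqgB3gKoAiICqAJmAqgCqgKoAu4CqAMyAqgDdgKoA7oCqAP+AqgAAgLsAEYC7ACKAuwAzgLsARIC7AFWAuwBmgLsAd4C7AIiAuwCZgLsAqoC7ALuAuwDMgLsA3YC7AO6AuwD/gLsAAIDMABGAzAAigMwAM4DMAESAzABVgMwAZoDMAHeAzACIgMwAmYDMAKqAzAC7gMwAzIDMAN2AzADugMwA/4DMAACA3QARgN0AIoDdADOA3QBEgN0AVYDdAGaA3QB3gN0AiIDdAJmA3QCqgN0Au4DdAMyA3QDdgN0A7oDdAP+A3QAAgO4AEYDuACKA7gAzgO4ARIDuAFWA7gBmgO4Ad4DuAIiA7gCZgO4AqoDuALuA7gDMgO4A3YDuAO6A7gD/gO4AAID/ABGA/wAigP8AM4D/AESA/wBVgP8AZoD/AHeA/wCIgP8AmYD/AKqA/wC7gP8AzID/AN2A/wDugP8A/4D/AMSUg6KShJWFl4d3h8eVgKaHmJeEuZaFloZ2lqeYlqeosvf3+beGmISHmIeYyIWAyYaHp4SWp7fIp7e4hoeXhYSicICA5qenhJeHl6fJt4DHl4Z2p4V0dISVdYSVhoWElfn3x5KA2KiDqIenlZS0cLe4l4aXp6e3tpZ1p8mllbjpl6XG2rK1lnSHmLiElJWAkcmopqe4yMi3t7enhoa4toaFhZfHgaeGdoWFloaXl6eAoqaUp6eDgICEl5h2hqaldJR0p7Zzlpd2h4aGh5eYmKdwkJCAgJK2t5OCg4SEl9dzmIaGt5WElbeWl4aHmKmXp5DH2qOmuLeot5aHl5WF6ZSYh4anlciDp7mHh5eoqMjakLWmlYO4hnaHl5epl3THpJV1l5d1p5Vyk5aHl5WTo7OA14engbiXdnaHh5iGdbaUyJWWmHV1xKa0g4eGlca0cLe4h6iClbiXh4aGh4Z1x5Snt6eXhXSX7NqSlqfH+nCy6qioqaeDhpeXh4eHhpXJ6Ze5t4aFlbi3xmOEh4b3cMDqt5aHl4WWl7iXh3d3hraWpnOUhnSW2ajXlXJ1hfjHkILWt4aGl5d2h7eHh4eHpoWmpcfHxtenlbbHpoVj17iQlJTXdXV1h4aGl6iGhpeXdaaVcoGBlIO3l5enqKXHl4C4pNZ0mJaFp4SXp4aXqZenp3WUyLeklpanl5a5p5iVkqil53Snh3Smcqe4lqapqIaWdHaHqIeGh5enpZaXl5WUmITYt5d1dZSApcqolYeXloSHlqeol5eGmLfXdHSWloWHh4WygoR2p6eQtZSBcpWVp5eFg4ODk3SGdveGloWEhpd2c7fJqKSmhnNwkraDgpOFhZWVlre3lXRUx9m5hZanhHOmyKja1remtcimlpeolZanlai5loanlpXXl7aEhaXX96Wn2bd1dYWXhpeXmKmFmJeFqKmVlpiYx5aFp7bZxLWz59emprenloaHiIeHmKiohXaWl3SHmKiVcoSVptlwgfaVdJaohoZ2doiIiIeYhqeEh6eGdXWXx3Cmx7eWg6L5lXR1lYSWl5eGhoeHdpaFpYa4loWXlqaRtumnhnKEtaWWh5eWloR0dYaGhpaWhoWVuKdzlYV1hMe2p7aFk7inhKeHmJeXuKiWl5iGlaeohYOTc5aol4aWp3aGlqeCuIOktoaHd3eImJeHmKiCuLh1mJZzl4eXl5eGh4iIqJO3grjZhnZ2hoeHh4eHqIPHtaapqIKoqJeFdYaGh4enhZWEp5fXp4aFh4eGl5emc5Bwt5inc5WWhJeXloaGh7eFlXSGloWmuJd1hYaFlKamyaOCmJe3ppaXmJiXh4eXuIVzlYenhnanl6anlXKVuLi4x4E="/>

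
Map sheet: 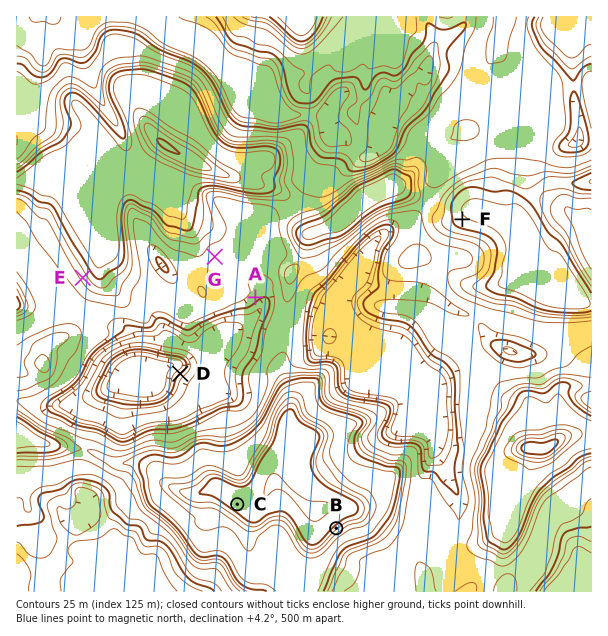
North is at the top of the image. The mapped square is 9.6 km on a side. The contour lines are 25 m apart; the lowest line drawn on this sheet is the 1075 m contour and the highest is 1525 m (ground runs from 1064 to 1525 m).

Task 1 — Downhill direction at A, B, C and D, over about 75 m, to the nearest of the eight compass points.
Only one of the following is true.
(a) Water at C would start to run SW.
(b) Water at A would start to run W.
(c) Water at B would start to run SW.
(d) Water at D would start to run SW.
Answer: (a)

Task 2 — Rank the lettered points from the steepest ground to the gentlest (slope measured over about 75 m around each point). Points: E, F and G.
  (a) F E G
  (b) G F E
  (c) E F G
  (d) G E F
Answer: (c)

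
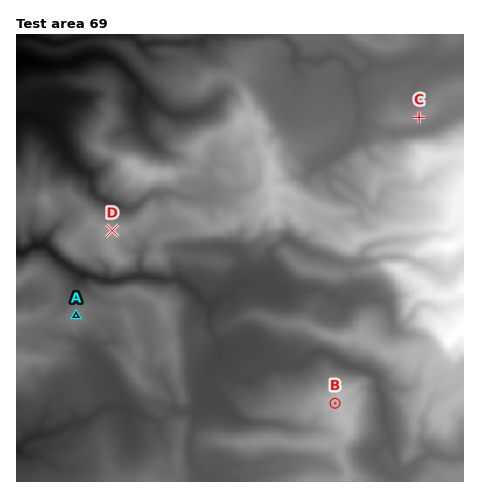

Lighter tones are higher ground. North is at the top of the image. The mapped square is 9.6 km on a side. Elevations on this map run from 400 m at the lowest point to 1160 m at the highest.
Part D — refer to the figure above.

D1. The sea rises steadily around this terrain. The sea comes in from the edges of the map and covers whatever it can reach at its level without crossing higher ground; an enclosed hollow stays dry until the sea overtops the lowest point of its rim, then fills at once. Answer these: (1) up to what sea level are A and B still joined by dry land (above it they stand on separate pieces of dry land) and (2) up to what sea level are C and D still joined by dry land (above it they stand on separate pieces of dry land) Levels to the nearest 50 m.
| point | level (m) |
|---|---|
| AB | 650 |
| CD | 750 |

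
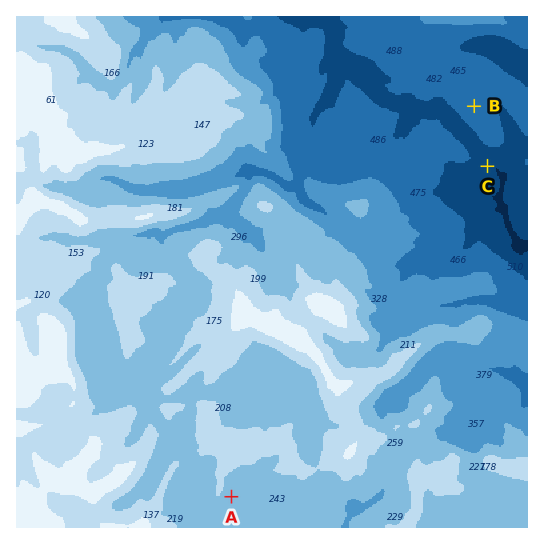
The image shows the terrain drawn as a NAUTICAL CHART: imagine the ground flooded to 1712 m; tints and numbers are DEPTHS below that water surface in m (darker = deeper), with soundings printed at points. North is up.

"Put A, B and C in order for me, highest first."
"A B C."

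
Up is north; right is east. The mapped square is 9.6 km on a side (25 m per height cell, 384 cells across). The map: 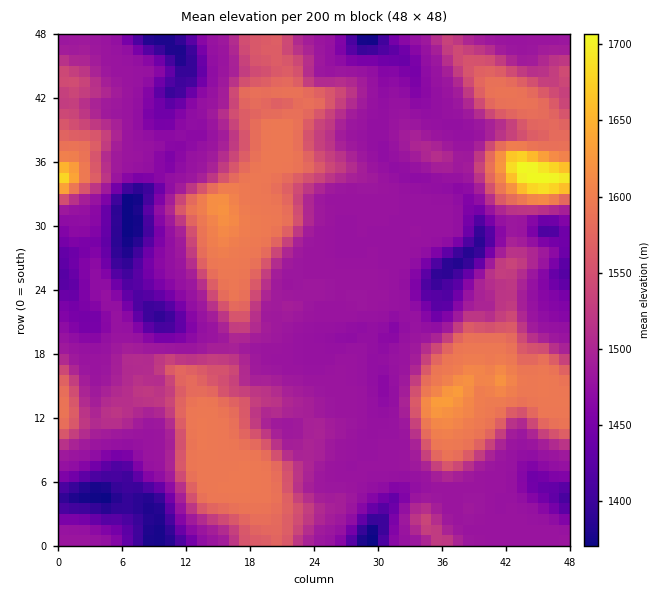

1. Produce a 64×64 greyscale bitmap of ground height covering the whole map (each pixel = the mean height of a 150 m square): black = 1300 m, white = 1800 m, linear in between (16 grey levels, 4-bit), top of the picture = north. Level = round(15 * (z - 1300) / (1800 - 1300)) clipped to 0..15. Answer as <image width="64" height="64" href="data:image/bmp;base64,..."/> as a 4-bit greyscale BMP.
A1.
<image width="64" height="64" href="data:image/bmp;base64,Qk12CAAAAAAAAHYAAAAoAAAAQAAAAEAAAAABAAQAAAAAAAAIAAATCwAAEwsAABAAAAAAAAAAAAAAABEREQAiIiIAMzMzAERERABVVVUAZmZmAHd3dwCIiIgAmZmZAKqqqgC7u7sAzMzMAN3d3QDu7u4A////AFVVVVVDMiIzRVVmeIiIh2ZlVUMiNVVWZ3ZlVVVVVVVVVVVVVEMyIjRVVmZ4iIiHdmVVQyI0VWZ3ZlVVVVVVVVVVVVVEQzIjNVVmZ3iIiIh2ZmVUMjRWZ3ZmVVVVVVVVVURERDQzMiNFZnd4iJmYiHdmZlVDNFZndmVVVVVVVVVVQzMzMzMyI0VniIiZmZiId2ZmVUREVWdmVVZlVVVVVUQzMiIjMzI0VniZmZmZmYh3ZmZlVURFZmZVVmVVVVVUQzMiIiMzMzRWiZmZmZmZh2ZmZmVVVEVVVVVVVVVVVURDQzMiMzM0RWeJmZmZmZmHZmVVVVVVVVVVVVVVVVVURERURDMzM0VVaJmZmZmZmIdmZVVVVVVVVVZmZVVVVVRFVVVUREM0VVZomZmZmZmYh2ZlVVVVVVVWZ3dmZVVVVVVVVVVUREVVVniZmZmZmZh3ZmZVVVVVVWZ4iIdmVVVVVVVmVVVVVVVWaJmZmZmZh2ZmZlVVVVVVZomZiHZlVVVVZmZmVVVVVVZomZmZmYh2ZmZmVVVVVVVniZmZh2ZVVWZmd2ZmVVVVVmiZmZmYh3ZmZmZlVVVVVWeZmZmYdmVWZ3iIdmZmZlVWaJmZmYh3ZmZmZmZVVVVVaJmZmZmHZmd4iJh3ZmZmZWZ4mZmZiHZmZmZmZlVVVVZ4mZmZmZh2eImZmHZmd2ZmZniZmZmIdmZmZmZVVVVVVnmqqZmZmYeImZmYdmZmZmZniJmZmIh3d2ZmZlVVVVVWiaqqmZmZmImZmZh2ZmZmd3d4mZmIiHd2ZmZmVVVVVVaJmqqpmZmZmZmZmHZmZmd3Z3iIiId3d2ZmZlVVVVVVVnmZqqmZmZmZmZmIZlZmZmZneIiId3ZmZmZlVVVVVVVWeJmZqpmamZmZmYdlVWZmZmeIiIiIdmZmVVVVVVVVVVZomZmZmZqZmZmYdmVVZmZmeIiIh3d2ZlVVVVVVVVVVVWeJmZmZmZmZmYhmVVVmZmZndmZ3d2ZlVVVVVVVVVVVVZniZmZmZmYiYd2VVVVZmZmZlVmZmZlVVVVVVVVVVVVVmeImZmZmYiIdmVVVVVVVVVVVVVWZmZmVVVVVVVVVVVVZmeJmZmZh3ZmVVVVVVVVRERFVVZmZmZlVVVVVVVVVVVVZniIiIiHZlVVVURVVVRDM0VVVnd2ZmVVVVVVVVVVVVVVZ4h3iHZlVVVURFVVRDMzRVVmeHdmZmVVVVVVVVVVVUVWd2d3dlVVVVRVVVVDMzRFVmeIh2ZmZlVVVVVVVVVURFVmZndmVVVVRFVVVEMzRFVWeImHZmZmVVVVVVVVVURERWZmd2VVVVREVVVURERFVWaImZhmZmZmZVVVVVVVRERFVmZ3ZlVVRERVVURERFVVZ4mZmHZlVmZlVVVVVVVDM0RWZndmVVRERFVVQ0RFVVZoiZmYdmVVVVVVVVVVVUMzNFVnd2ZVREREVVQzNFVVVniZmZiHZlVVVVVVVVVVRDMzRWd3dmVERERVVDM0VVVWiZmZmYdmZVVVVVVVVVVUMyI0Vnd3ZlRERFVUMjRFVWaJmZmZmHZlVVVVVVVVVVVEMyNFZ3ZmVURERUMyI0VVZ4mZmZmYh2ZVVVVVVVVVVVVEMzRWZlVVRVVVQzIjRFVniZmZmZmIZlVVVVVVVVVVVVVDNFZlVERFVVVEMiI0VWeJmZmZmZh2ZVVVVVVVVVVVVUM0VVVDNEVVVVQyIjVWeJmamZmZmYdmVVVVVVVVVVVVQ0VVVVREVVVVRDIjRWaJmZqZmZmZh2ZVVVVVVVVVVVVEVWZmZVVWZVVUMiNFZ4mZqpmZmZmHZlVVVVVVVVVVVVVWd3iId2h2ZVQyIjRWeJmqmZmZmIdmVVVVVVVVVVVVVWeJmaqpmph2ZUMzNFVniJmZmZmYh2ZlVVVVVVVVVVVWeJmru7u7qZh2VERFVVZneJmZmZiHd2ZmZmVVVVVVVVZ5mrzMzMu6mHZlVVVVVVZniJmZmYiId2ZmZVVVVVVVZ4mrzMzMyqmYdmVVVVVVVmd4iZmZmYh3dmZVVVVWZmZniavMzLu5mZh2ZVVVVVVVZniJmZmZiHdmZVVVVmZmZmeJq8u6qZmZmHZlVVVVVVVmd4iZmZiHdmZVVVVmZmZlVniaqpmZmIiId2VVVVVVVVZniJmZmHd2ZlVVVWZmZVVWZ4iIiIiIiIh3ZVVVVVVVVmeImZmYd3ZlVVVWZmVVVVVmZ3iIiIiHd3ZlVVVFVVVWd4iZmZiHdmVVVVVmVVVVVWZneIiIh3d2ZmVVVEVVVWZ4iJmZmYd3ZlVVVVVVVVVWZ3iIiIiHd2ZlVVVURFVVZniIiIiIiIdmZVVVVVVVVWd4iJmZiHd3ZmZlVVRERVVWeImIiImZiHZlVVVVVVVWZ4mZmZiId3d2ZmVVVDM0VVZ4mZmZmZiId2ZVVVVVVVZ4mZmZiId3d3dmZVVUMzNFVmeIiJmId3d2ZlVVVVVVZniZmYiHd3d3dmZVVVVEM0VVZ3iIiIdmZmZlVVVVVVVniIiIh3d3d3dmZVVVVUMzRVVmd3iIh2VVVVVVVURVVneIiId2Znd3ZmZlVVVVQyNFVWZ4iIiHZlVVVVRERFVmeIiHdmZmZ3ZmZlVVVUQyI0VVZniIiHdmVVRERERFVWd3d3ZmVWZmZmZmVVVUMyIjRVVneIiHZmVVVDIzRFVWZ3d2ZlVVVmZlVmVVVUMiIjRVVWeIiId2ZVVUMiNFVVZ3dmZlVVVVVV"/>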